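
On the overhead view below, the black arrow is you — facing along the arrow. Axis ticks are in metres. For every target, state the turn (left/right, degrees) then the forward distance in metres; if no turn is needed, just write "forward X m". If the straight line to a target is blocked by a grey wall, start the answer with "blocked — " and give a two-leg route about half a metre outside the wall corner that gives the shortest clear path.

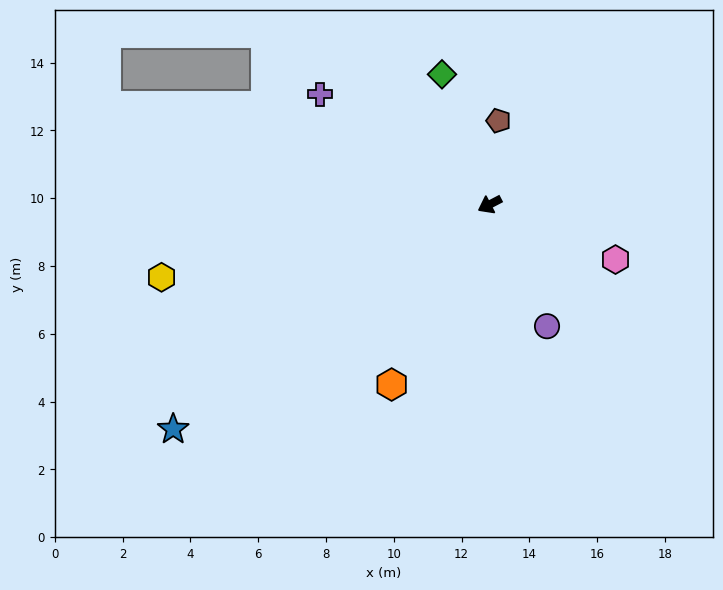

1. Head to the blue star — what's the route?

turn left 8°, forward 11.4 m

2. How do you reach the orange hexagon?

turn left 34°, forward 6.0 m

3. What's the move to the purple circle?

turn left 88°, forward 4.0 m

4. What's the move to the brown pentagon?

turn right 124°, forward 2.5 m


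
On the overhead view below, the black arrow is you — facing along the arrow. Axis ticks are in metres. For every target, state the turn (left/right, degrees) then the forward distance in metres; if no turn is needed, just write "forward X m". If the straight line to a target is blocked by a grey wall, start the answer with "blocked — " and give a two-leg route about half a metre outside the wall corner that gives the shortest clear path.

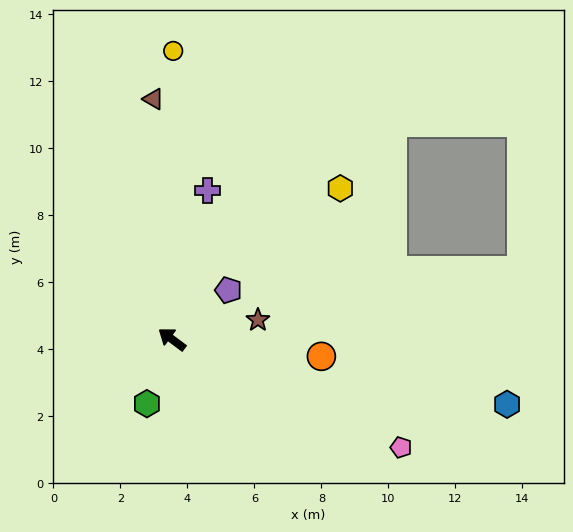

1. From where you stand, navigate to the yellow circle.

turn right 54°, forward 8.6 m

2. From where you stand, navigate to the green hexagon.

turn left 105°, forward 2.1 m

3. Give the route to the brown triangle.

turn right 49°, forward 7.2 m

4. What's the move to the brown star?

turn right 131°, forward 2.6 m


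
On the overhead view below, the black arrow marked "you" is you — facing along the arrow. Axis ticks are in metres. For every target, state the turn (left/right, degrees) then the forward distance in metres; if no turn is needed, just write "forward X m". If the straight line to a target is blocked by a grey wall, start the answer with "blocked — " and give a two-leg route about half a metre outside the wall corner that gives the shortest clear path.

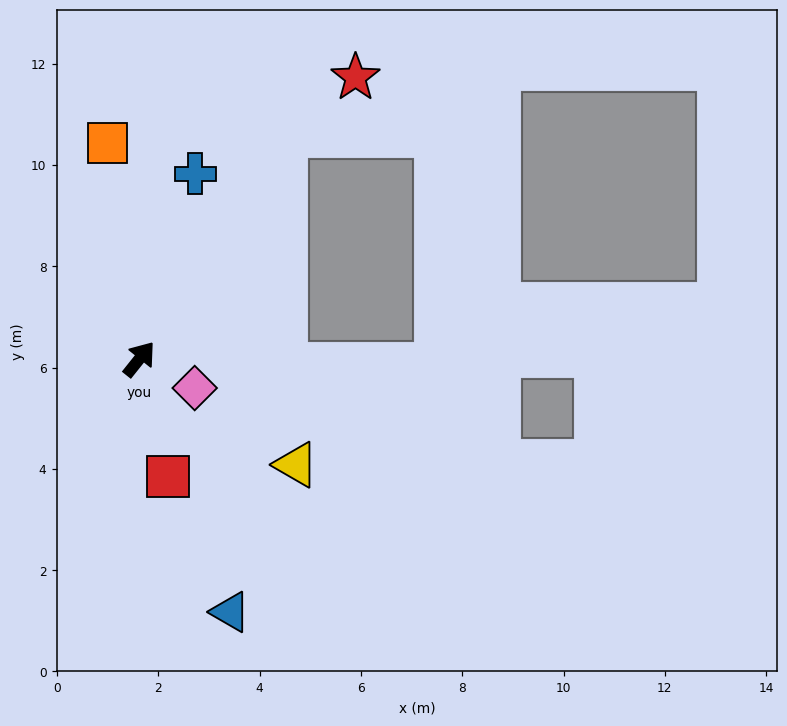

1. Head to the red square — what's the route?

turn right 128°, forward 2.4 m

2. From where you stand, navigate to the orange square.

turn left 47°, forward 4.3 m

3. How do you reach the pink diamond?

turn right 79°, forward 1.2 m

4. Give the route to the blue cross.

turn left 22°, forward 3.8 m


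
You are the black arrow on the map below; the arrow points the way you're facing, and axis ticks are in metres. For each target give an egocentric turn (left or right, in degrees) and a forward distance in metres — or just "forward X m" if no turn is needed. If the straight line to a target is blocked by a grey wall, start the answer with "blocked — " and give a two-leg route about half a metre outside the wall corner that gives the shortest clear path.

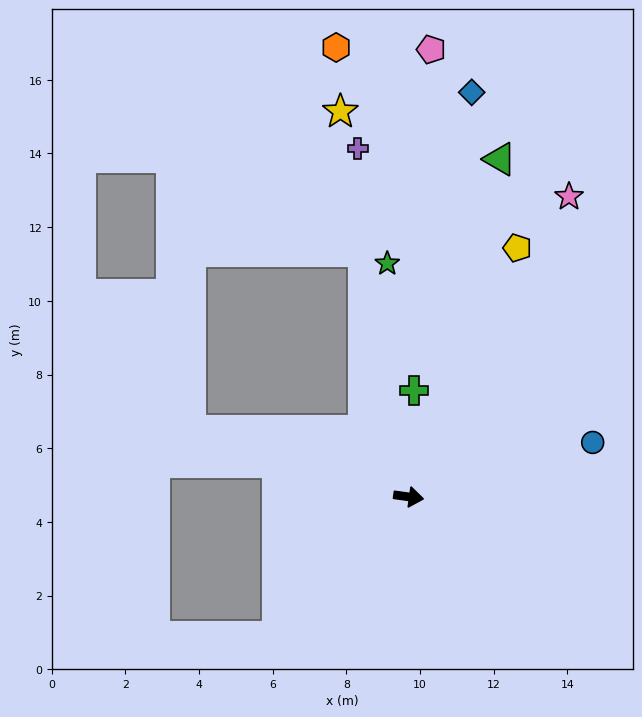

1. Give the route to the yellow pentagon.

turn left 74°, forward 7.4 m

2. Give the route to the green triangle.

turn left 83°, forward 9.5 m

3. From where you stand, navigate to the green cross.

turn left 95°, forward 2.9 m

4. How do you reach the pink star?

turn left 70°, forward 9.2 m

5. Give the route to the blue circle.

turn left 24°, forward 5.2 m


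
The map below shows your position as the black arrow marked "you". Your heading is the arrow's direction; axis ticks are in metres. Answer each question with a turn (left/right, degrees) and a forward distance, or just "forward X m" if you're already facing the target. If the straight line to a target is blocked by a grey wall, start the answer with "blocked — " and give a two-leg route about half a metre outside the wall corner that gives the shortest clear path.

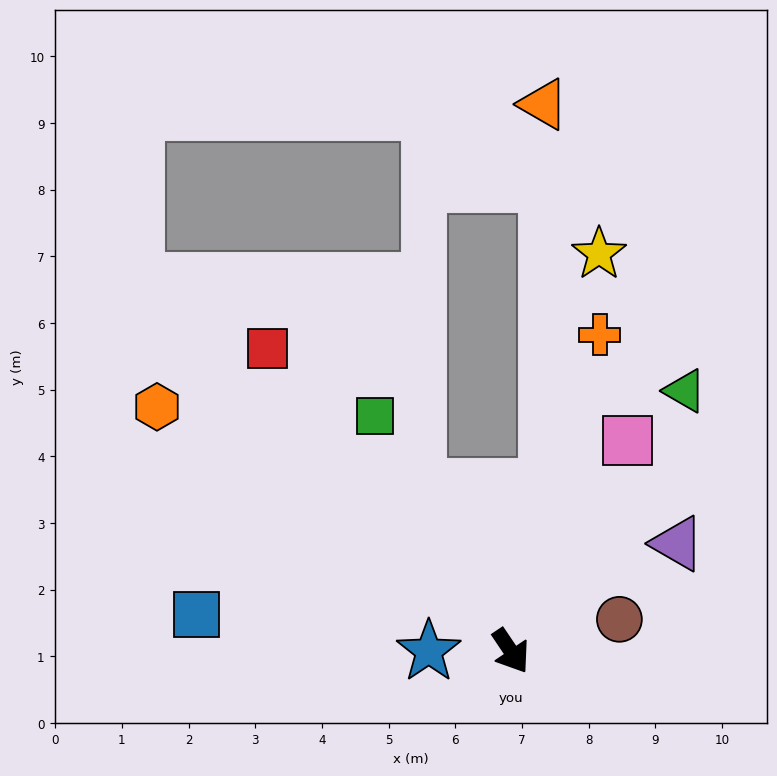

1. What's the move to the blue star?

turn right 124°, forward 1.2 m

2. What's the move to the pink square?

turn left 117°, forward 3.6 m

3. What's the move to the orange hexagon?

turn right 159°, forward 6.5 m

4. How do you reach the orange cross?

turn left 130°, forward 4.9 m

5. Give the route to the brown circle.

turn left 72°, forward 1.7 m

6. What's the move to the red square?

turn right 175°, forward 5.8 m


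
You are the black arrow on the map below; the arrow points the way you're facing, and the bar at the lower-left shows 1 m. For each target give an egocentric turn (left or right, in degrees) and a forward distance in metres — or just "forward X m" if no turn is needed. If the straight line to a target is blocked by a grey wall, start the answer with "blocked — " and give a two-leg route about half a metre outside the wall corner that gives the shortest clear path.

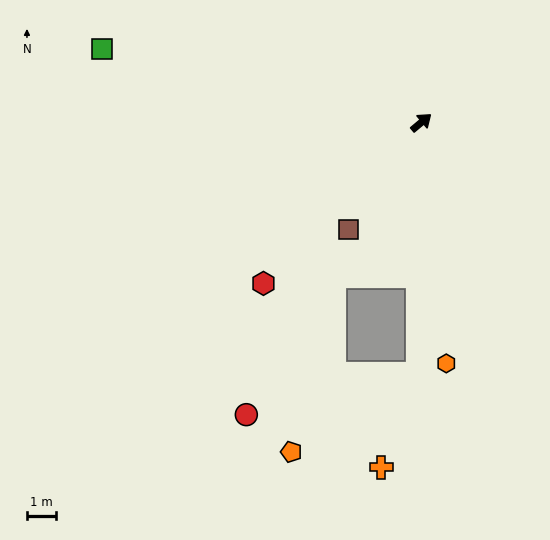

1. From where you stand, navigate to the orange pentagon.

blocked — turn right 131°, forward 8.6 m, then turn right 57°, forward 5.1 m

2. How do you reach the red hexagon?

turn right 174°, forward 7.7 m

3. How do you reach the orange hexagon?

turn right 124°, forward 8.3 m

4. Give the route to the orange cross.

blocked — turn right 131°, forward 8.6 m, then turn right 20°, forward 3.4 m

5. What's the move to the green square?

turn left 127°, forward 11.2 m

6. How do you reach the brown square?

turn right 164°, forward 4.4 m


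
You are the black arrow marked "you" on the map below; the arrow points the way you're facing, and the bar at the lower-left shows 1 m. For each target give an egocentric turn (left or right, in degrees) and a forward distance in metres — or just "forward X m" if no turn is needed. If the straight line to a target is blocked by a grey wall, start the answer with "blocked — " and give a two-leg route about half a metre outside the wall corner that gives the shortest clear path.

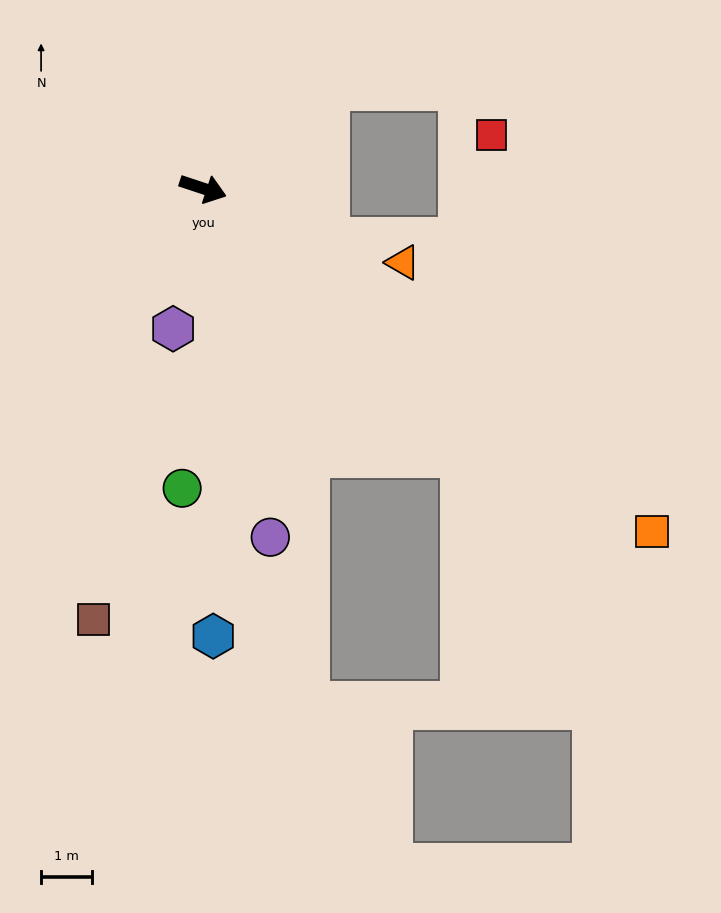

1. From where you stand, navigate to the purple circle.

turn right 61°, forward 6.9 m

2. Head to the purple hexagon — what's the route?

turn right 84°, forward 2.8 m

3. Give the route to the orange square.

turn right 19°, forward 11.0 m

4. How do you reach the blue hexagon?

turn right 70°, forward 8.7 m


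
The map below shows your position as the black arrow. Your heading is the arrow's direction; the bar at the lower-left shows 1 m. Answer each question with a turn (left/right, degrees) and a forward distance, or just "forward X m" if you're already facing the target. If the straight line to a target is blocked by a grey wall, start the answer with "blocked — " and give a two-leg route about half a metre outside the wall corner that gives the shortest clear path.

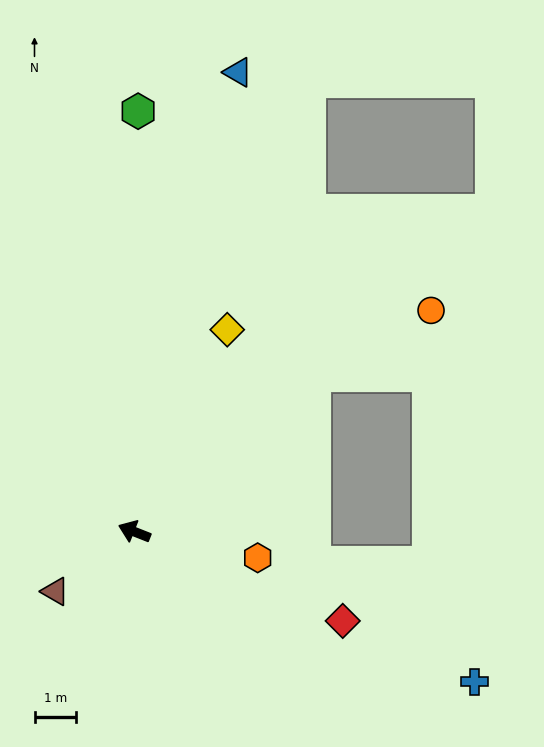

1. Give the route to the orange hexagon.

turn right 170°, forward 3.0 m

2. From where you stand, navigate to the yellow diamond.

turn right 93°, forward 5.4 m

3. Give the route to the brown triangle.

turn left 59°, forward 2.4 m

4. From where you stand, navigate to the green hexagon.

turn right 69°, forward 10.1 m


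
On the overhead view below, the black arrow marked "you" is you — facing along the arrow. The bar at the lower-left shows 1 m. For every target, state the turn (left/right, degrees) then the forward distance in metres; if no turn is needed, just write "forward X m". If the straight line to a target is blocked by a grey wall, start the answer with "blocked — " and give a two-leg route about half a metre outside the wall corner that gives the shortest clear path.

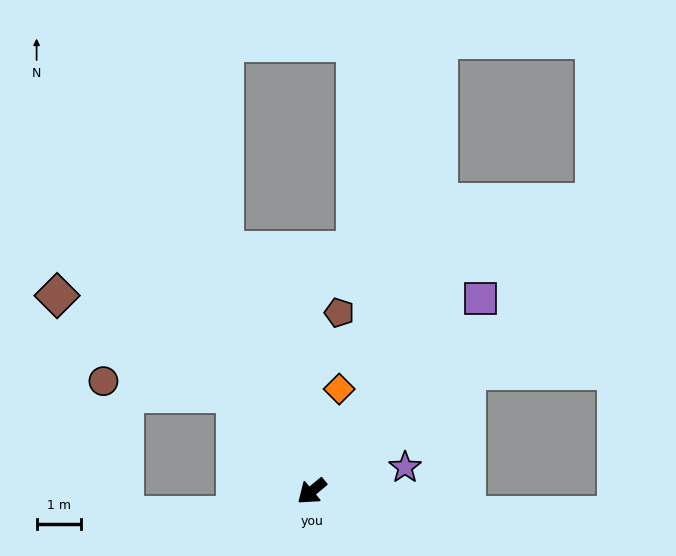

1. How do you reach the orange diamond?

turn right 145°, forward 2.4 m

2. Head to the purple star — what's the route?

turn left 155°, forward 2.2 m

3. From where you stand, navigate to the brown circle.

blocked — turn right 91°, forward 2.8 m, then turn left 46°, forward 3.0 m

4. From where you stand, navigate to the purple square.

turn right 171°, forward 5.8 m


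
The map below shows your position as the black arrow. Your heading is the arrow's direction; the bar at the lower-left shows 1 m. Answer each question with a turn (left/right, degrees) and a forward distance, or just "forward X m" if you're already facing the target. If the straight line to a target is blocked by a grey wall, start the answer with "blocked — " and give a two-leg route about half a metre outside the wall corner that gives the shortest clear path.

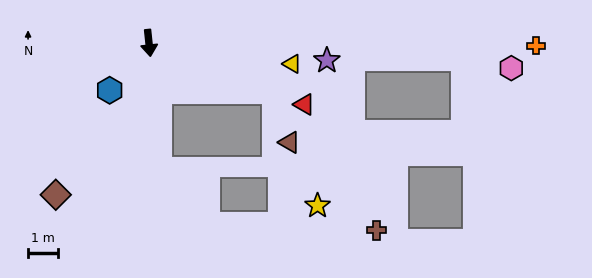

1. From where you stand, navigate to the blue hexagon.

turn right 46°, forward 2.0 m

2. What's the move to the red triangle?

turn left 62°, forward 5.5 m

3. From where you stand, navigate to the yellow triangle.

turn left 76°, forward 4.8 m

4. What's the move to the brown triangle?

blocked — turn left 63°, forward 4.4 m, then turn right 52°, forward 1.8 m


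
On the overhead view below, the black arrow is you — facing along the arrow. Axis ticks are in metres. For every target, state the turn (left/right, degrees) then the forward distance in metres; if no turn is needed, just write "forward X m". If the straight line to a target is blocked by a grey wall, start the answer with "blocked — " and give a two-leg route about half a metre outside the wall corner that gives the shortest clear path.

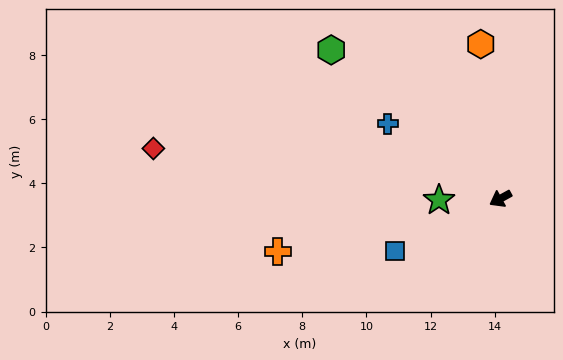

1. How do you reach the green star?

turn right 27°, forward 1.9 m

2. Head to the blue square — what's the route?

turn right 3°, forward 3.7 m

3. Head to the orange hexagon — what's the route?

turn right 112°, forward 4.9 m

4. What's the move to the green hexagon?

turn right 70°, forward 7.0 m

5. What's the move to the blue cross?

turn right 62°, forward 4.2 m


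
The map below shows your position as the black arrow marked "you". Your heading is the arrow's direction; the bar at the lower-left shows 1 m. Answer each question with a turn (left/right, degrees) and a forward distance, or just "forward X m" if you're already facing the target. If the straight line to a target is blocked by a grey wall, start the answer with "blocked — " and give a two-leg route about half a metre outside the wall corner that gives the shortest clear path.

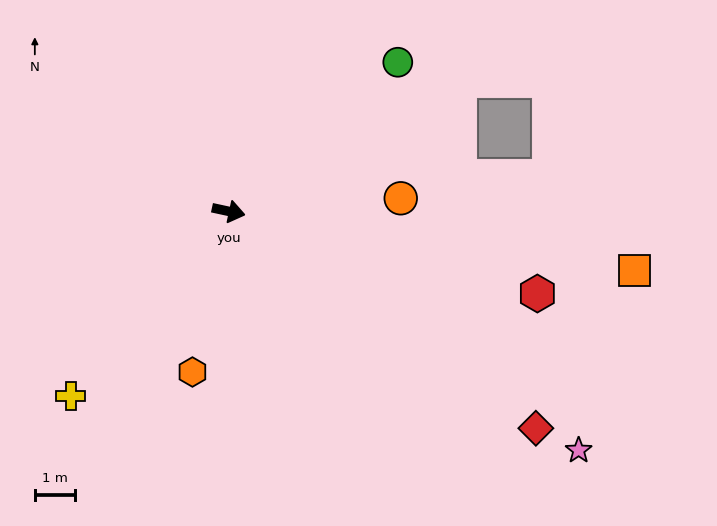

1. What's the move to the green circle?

turn left 54°, forward 5.6 m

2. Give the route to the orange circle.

turn left 17°, forward 4.3 m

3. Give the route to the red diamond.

turn right 23°, forward 9.3 m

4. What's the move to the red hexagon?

turn right 3°, forward 7.9 m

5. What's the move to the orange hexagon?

turn right 91°, forward 4.1 m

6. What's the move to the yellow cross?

turn right 118°, forward 6.0 m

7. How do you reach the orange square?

turn left 4°, forward 10.2 m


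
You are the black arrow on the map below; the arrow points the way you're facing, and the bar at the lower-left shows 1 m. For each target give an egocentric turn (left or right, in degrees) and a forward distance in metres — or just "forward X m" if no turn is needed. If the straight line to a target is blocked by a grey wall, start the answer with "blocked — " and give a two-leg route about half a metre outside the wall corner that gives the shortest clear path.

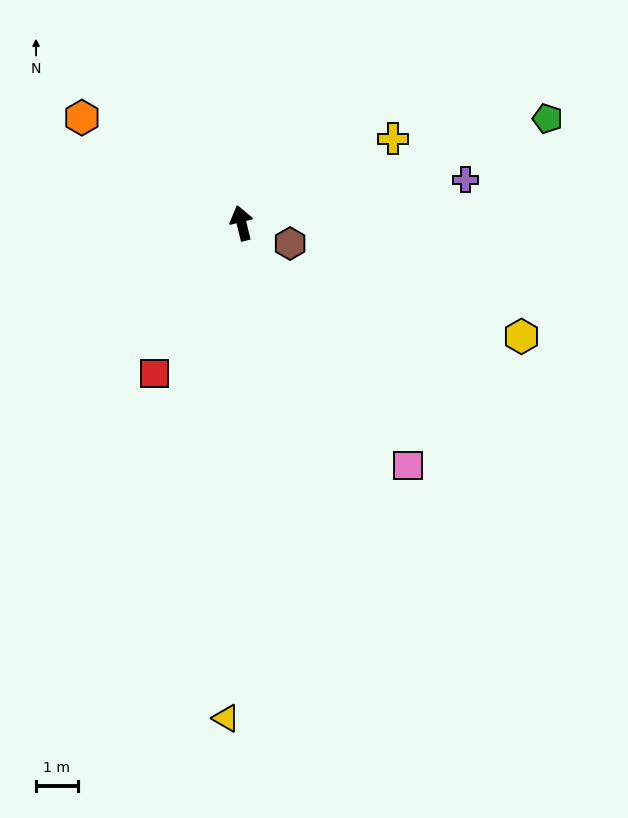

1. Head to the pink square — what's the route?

turn right 159°, forward 7.1 m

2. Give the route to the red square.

turn left 136°, forward 4.2 m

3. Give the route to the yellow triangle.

turn left 165°, forward 11.9 m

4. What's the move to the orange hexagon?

turn left 43°, forward 4.6 m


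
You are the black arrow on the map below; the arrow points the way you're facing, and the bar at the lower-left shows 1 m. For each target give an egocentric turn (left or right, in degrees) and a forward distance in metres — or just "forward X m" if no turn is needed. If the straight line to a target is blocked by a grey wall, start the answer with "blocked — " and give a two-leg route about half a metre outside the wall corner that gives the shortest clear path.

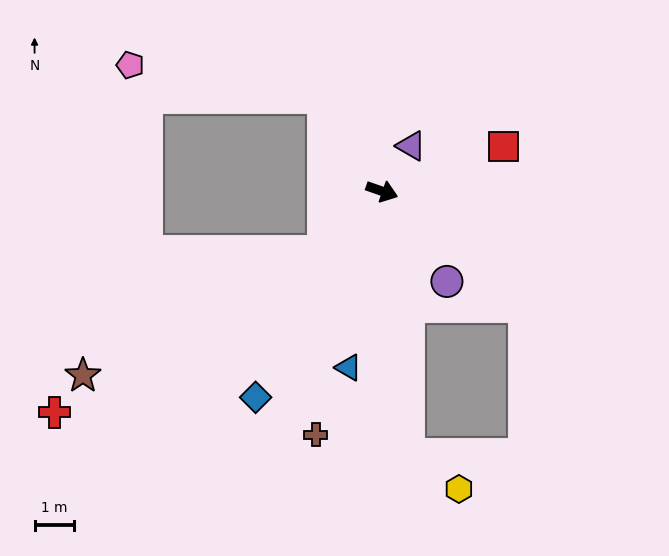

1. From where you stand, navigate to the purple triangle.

turn left 77°, forward 1.4 m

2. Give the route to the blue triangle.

turn right 82°, forward 4.5 m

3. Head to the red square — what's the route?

turn left 39°, forward 3.3 m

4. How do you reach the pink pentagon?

blocked — turn left 141°, forward 2.8 m, then turn left 49°, forward 5.0 m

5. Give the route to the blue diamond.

turn right 102°, forward 6.1 m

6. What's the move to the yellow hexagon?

blocked — turn right 65°, forward 6.7 m, then turn left 50°, forward 1.5 m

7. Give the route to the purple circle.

turn right 35°, forward 2.8 m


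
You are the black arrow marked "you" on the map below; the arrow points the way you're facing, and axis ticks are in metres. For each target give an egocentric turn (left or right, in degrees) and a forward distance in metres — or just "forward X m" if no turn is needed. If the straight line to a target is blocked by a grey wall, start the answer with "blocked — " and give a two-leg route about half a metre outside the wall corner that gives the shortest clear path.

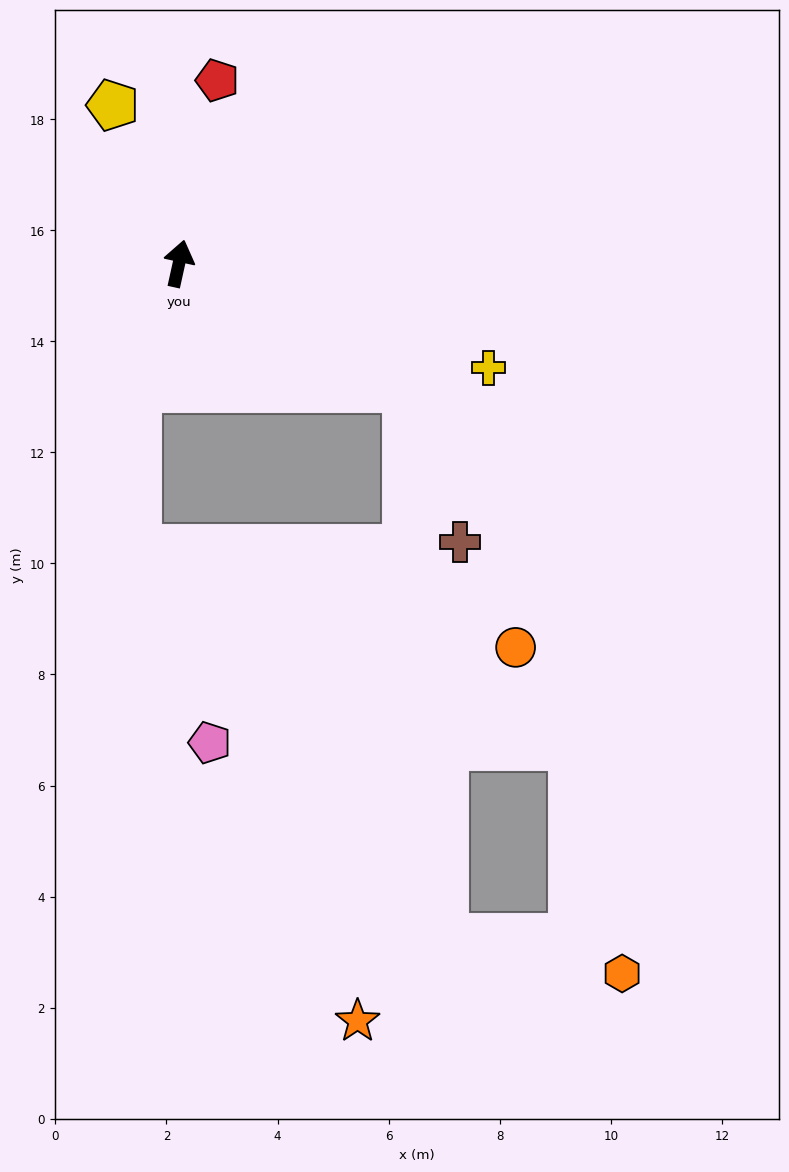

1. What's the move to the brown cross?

blocked — turn right 106°, forward 4.7 m, then turn right 42°, forward 2.9 m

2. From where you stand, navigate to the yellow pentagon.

turn left 35°, forward 3.1 m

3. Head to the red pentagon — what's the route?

forward 3.4 m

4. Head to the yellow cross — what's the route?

turn right 96°, forward 5.9 m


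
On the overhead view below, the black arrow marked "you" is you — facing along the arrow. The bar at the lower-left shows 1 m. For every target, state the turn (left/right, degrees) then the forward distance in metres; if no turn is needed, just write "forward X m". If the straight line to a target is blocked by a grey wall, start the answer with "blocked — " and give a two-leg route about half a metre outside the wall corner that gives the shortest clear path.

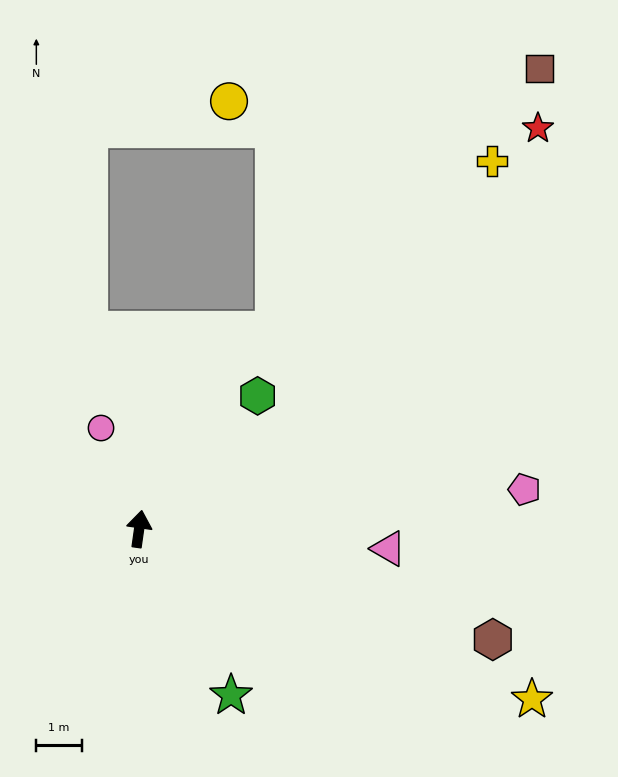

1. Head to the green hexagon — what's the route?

turn right 34°, forward 3.9 m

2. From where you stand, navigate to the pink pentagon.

turn right 76°, forward 8.5 m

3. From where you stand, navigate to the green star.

turn right 143°, forward 4.2 m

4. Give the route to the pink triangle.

turn right 86°, forward 5.5 m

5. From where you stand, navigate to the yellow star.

turn right 105°, forward 9.4 m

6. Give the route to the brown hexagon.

turn right 99°, forward 8.1 m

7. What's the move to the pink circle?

turn left 29°, forward 2.4 m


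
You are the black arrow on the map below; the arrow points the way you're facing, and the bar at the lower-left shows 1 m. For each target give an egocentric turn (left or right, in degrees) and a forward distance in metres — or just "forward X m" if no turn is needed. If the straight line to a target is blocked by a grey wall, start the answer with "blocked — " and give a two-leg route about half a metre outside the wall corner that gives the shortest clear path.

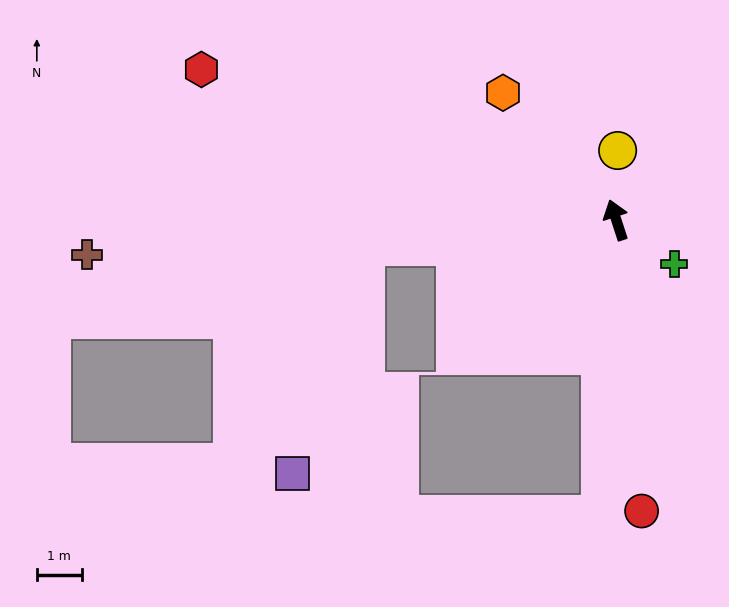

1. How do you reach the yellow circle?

turn right 19°, forward 1.5 m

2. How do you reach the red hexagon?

turn left 52°, forward 9.9 m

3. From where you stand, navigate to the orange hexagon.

turn left 24°, forward 3.8 m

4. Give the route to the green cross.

turn right 145°, forward 1.6 m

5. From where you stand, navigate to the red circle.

turn left 167°, forward 6.5 m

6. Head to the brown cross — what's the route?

turn left 76°, forward 11.8 m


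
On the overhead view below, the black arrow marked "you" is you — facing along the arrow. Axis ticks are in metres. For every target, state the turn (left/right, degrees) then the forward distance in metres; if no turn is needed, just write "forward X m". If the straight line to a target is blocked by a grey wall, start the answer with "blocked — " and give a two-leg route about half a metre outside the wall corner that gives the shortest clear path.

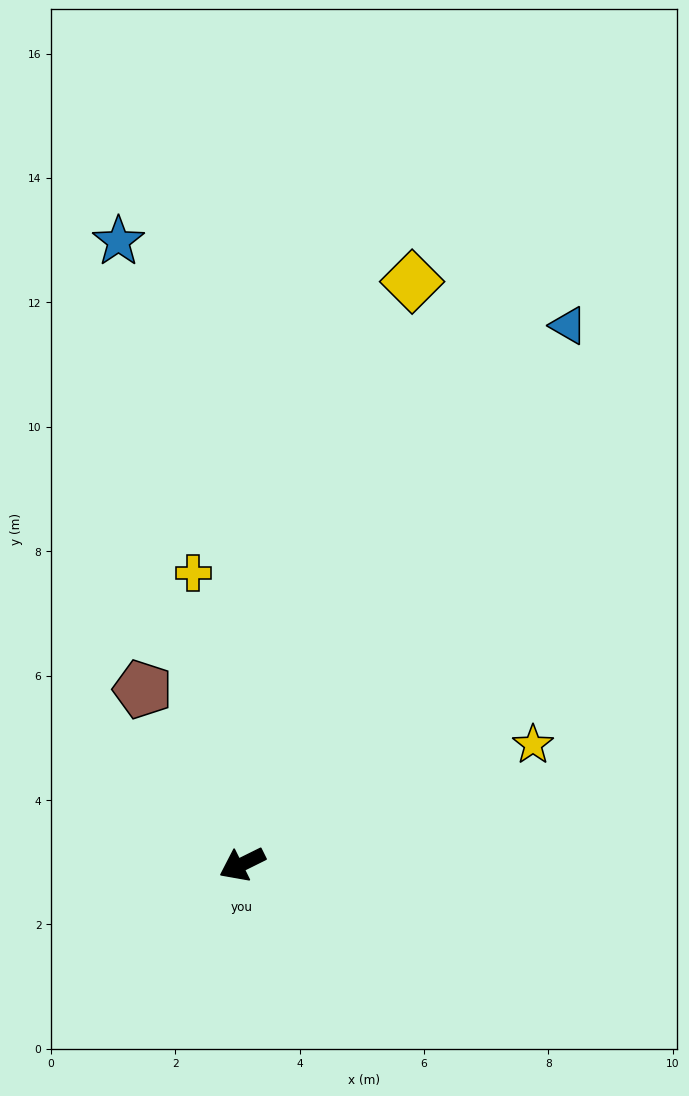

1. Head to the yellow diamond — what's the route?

turn right 133°, forward 9.8 m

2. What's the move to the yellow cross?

turn right 107°, forward 4.7 m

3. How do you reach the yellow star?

turn left 176°, forward 5.1 m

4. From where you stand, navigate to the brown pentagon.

turn right 87°, forward 3.2 m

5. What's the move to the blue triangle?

turn right 148°, forward 10.1 m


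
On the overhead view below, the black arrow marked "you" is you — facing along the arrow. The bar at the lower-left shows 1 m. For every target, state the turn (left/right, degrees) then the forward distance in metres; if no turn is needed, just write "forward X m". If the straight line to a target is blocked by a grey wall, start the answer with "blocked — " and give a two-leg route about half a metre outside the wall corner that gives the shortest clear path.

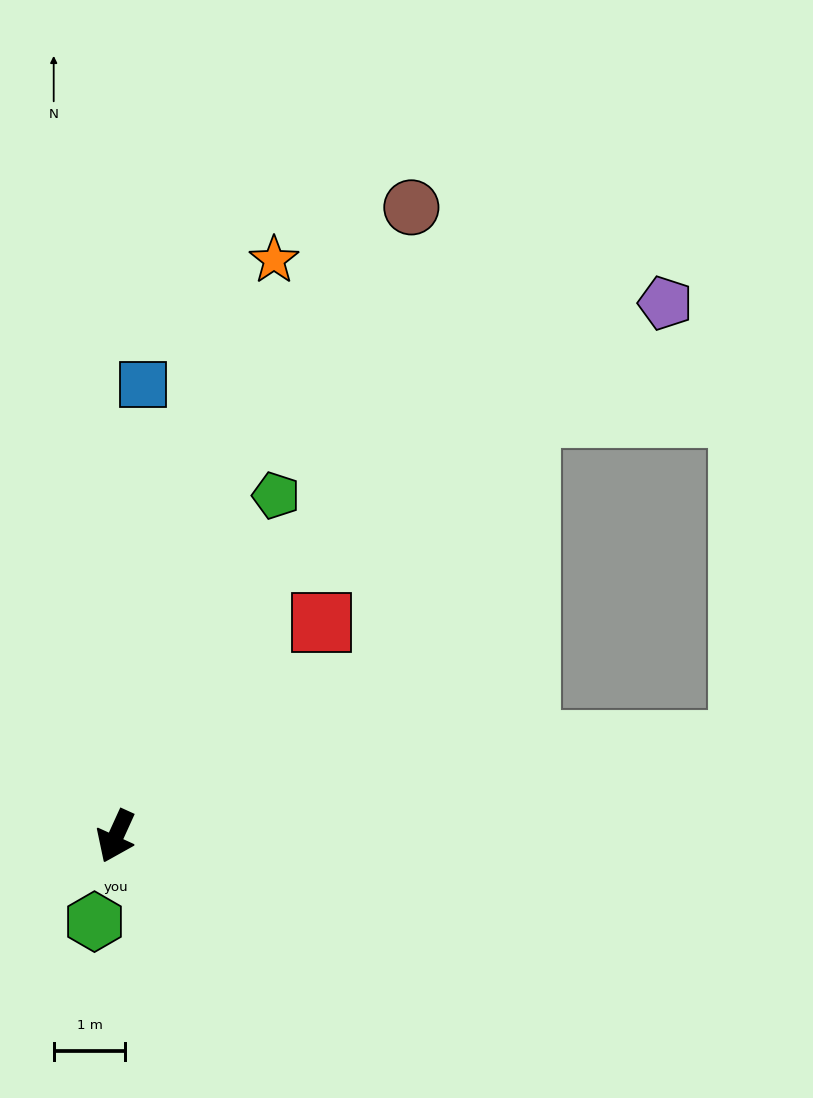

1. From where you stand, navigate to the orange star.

turn right 171°, forward 8.3 m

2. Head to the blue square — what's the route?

turn right 159°, forward 6.3 m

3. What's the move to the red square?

turn left 161°, forward 4.1 m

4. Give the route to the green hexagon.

turn left 10°, forward 1.2 m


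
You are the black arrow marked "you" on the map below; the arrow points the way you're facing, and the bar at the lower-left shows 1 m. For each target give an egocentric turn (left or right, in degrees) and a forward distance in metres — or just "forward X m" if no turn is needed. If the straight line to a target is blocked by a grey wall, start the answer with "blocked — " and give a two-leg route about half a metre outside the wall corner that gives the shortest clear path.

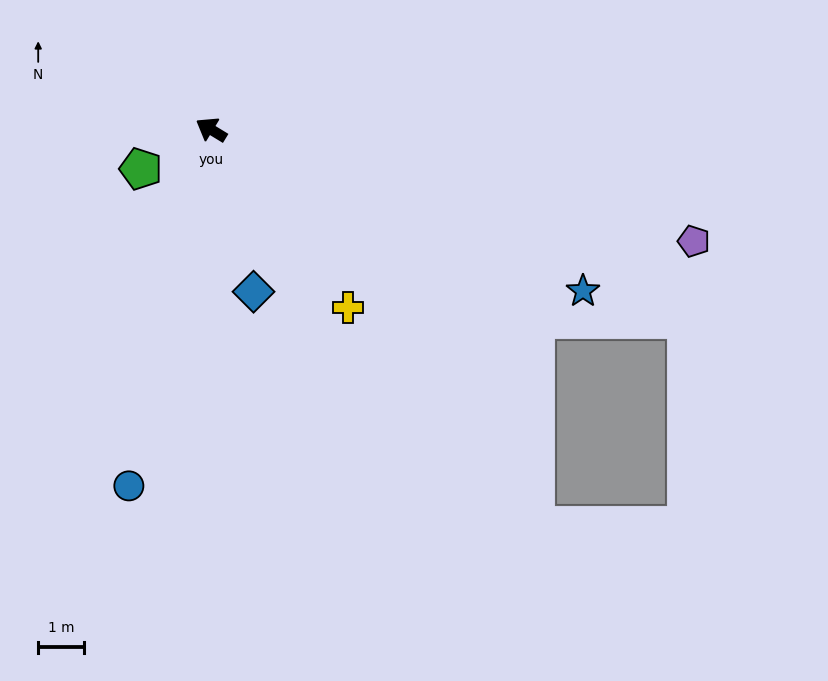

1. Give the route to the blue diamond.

turn left 136°, forward 3.7 m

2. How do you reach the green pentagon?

turn left 61°, forward 1.8 m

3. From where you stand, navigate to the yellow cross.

turn left 159°, forward 4.9 m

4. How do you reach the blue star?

turn right 172°, forward 8.9 m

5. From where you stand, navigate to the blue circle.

turn left 108°, forward 8.1 m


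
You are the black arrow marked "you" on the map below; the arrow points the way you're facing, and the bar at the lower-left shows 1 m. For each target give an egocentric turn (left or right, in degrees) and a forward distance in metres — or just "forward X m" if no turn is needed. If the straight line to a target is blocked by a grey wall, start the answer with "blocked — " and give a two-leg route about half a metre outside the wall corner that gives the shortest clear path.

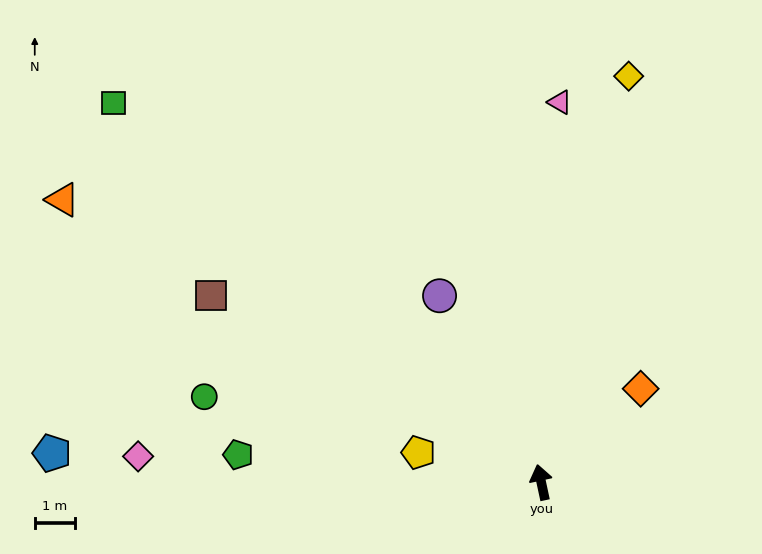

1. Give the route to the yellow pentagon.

turn left 64°, forward 3.1 m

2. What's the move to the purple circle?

turn left 16°, forward 5.2 m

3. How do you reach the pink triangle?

turn right 15°, forward 9.4 m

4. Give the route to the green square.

turn left 36°, forward 14.1 m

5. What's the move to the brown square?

turn left 48°, forward 9.4 m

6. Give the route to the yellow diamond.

turn right 24°, forward 10.2 m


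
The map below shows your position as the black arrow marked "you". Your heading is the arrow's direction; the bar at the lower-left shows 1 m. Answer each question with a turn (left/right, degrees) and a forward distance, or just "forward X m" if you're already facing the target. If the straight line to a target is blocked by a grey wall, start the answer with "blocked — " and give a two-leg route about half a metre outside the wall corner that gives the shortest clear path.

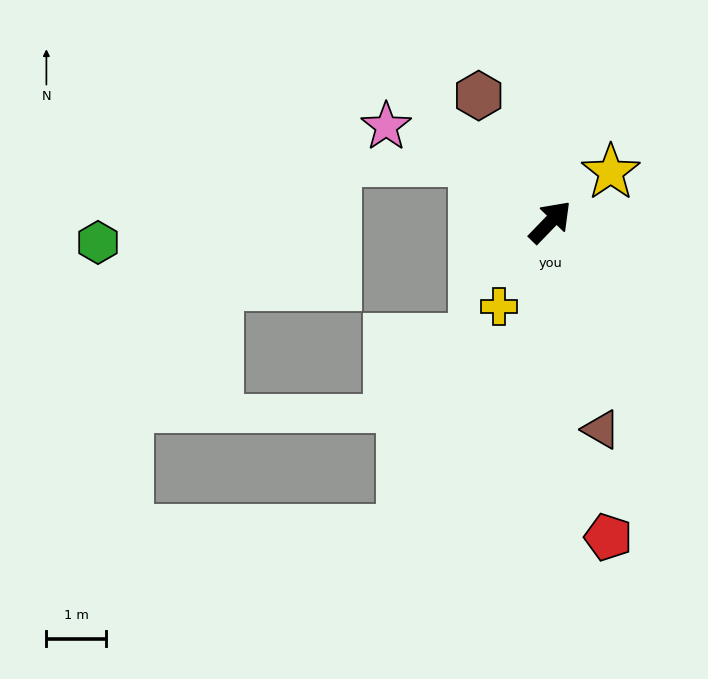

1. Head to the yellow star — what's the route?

turn right 7°, forward 1.3 m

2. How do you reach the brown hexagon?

turn left 74°, forward 2.4 m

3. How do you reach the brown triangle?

turn right 122°, forward 3.6 m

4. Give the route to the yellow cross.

turn right 167°, forward 1.6 m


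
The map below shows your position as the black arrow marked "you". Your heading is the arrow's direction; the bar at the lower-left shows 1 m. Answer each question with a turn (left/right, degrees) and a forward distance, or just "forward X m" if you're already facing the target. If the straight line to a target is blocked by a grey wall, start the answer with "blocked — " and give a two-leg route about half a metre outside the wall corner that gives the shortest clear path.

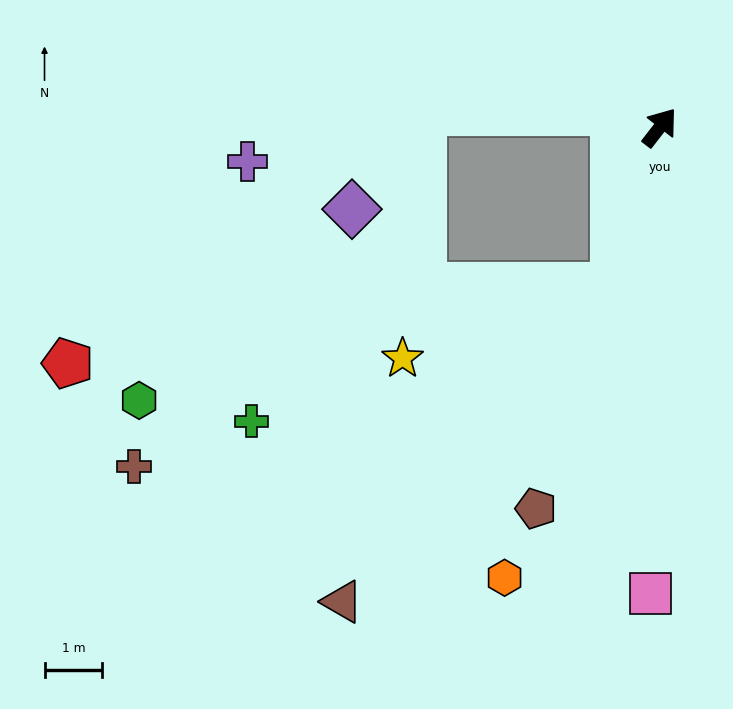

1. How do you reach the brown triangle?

blocked — turn right 158°, forward 2.9 m, then turn right 25°, forward 7.2 m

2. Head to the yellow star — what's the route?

blocked — turn right 158°, forward 2.9 m, then turn right 56°, forward 3.9 m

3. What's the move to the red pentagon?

blocked — turn right 158°, forward 2.9 m, then turn right 66°, forward 9.5 m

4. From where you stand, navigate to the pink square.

turn right 143°, forward 8.1 m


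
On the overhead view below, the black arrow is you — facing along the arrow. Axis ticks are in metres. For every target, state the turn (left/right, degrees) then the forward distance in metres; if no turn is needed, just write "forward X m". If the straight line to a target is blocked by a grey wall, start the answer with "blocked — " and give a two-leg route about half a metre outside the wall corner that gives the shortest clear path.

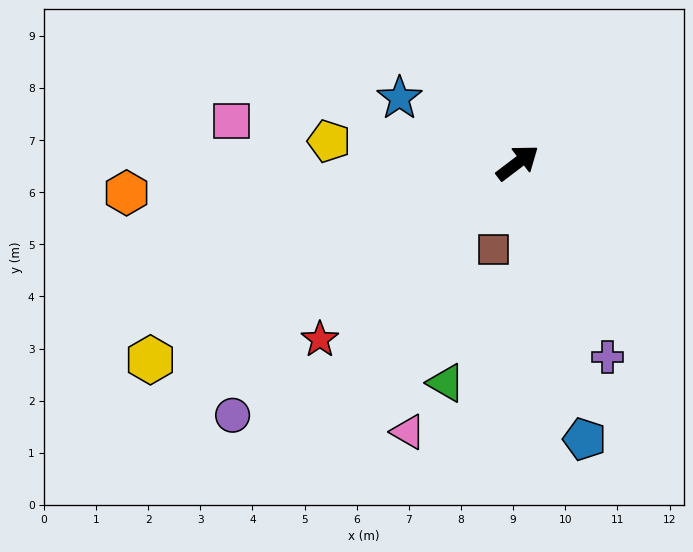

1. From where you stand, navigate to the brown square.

turn right 143°, forward 1.7 m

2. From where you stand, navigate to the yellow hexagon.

turn left 171°, forward 8.0 m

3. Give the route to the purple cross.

turn right 102°, forward 4.1 m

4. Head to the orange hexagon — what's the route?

turn left 147°, forward 7.5 m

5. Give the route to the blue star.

turn left 114°, forward 2.6 m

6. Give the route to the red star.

turn right 175°, forward 5.1 m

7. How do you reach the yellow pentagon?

turn left 136°, forward 3.6 m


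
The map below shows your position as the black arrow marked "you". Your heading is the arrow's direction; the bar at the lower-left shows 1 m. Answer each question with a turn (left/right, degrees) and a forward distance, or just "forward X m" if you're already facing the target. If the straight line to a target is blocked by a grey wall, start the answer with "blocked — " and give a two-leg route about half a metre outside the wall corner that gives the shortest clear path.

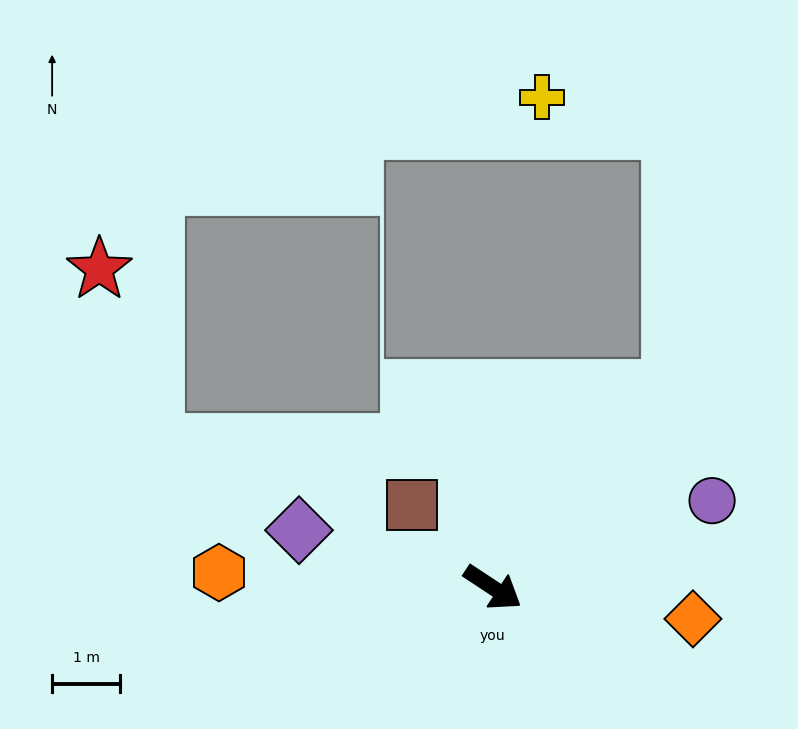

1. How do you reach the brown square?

turn left 168°, forward 1.7 m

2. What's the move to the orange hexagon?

turn right 150°, forward 4.0 m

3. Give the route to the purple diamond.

turn right 163°, forward 3.0 m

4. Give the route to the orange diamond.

turn left 25°, forward 3.0 m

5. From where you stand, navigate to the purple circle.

turn left 55°, forward 3.5 m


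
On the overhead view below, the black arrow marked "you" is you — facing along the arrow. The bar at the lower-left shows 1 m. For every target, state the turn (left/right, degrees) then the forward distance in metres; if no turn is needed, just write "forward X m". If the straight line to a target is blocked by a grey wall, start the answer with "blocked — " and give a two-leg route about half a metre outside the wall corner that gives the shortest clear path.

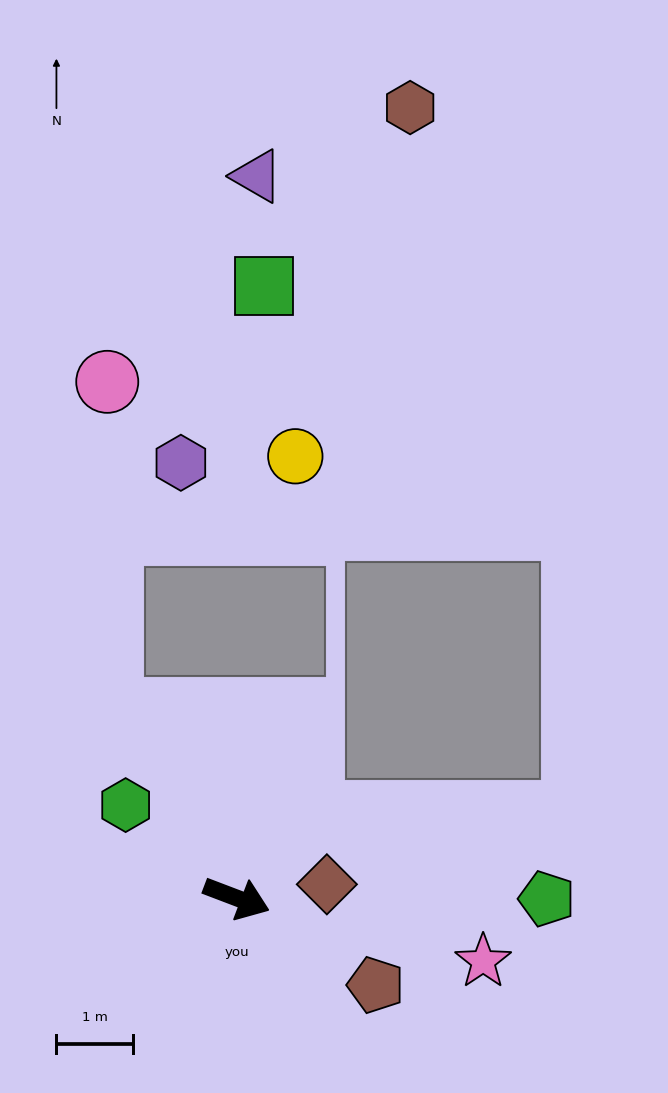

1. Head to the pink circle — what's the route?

blocked — turn left 145°, forward 3.0 m, then turn right 34°, forward 4.3 m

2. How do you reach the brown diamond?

turn left 29°, forward 1.2 m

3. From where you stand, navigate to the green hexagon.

turn left 161°, forward 1.9 m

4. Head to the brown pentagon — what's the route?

turn right 11°, forward 2.2 m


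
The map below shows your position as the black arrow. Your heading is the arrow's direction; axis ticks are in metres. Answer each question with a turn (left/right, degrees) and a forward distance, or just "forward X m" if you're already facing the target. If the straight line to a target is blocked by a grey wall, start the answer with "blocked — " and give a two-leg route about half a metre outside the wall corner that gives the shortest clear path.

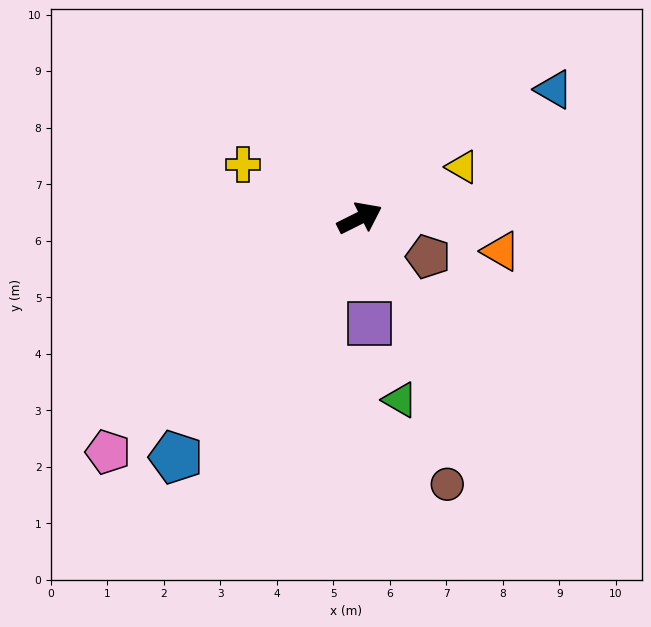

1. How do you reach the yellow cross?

turn left 129°, forward 2.3 m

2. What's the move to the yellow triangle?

forward 2.0 m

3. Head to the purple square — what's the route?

turn right 111°, forward 1.9 m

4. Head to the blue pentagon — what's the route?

turn right 154°, forward 5.3 m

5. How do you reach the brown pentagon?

turn right 56°, forward 1.4 m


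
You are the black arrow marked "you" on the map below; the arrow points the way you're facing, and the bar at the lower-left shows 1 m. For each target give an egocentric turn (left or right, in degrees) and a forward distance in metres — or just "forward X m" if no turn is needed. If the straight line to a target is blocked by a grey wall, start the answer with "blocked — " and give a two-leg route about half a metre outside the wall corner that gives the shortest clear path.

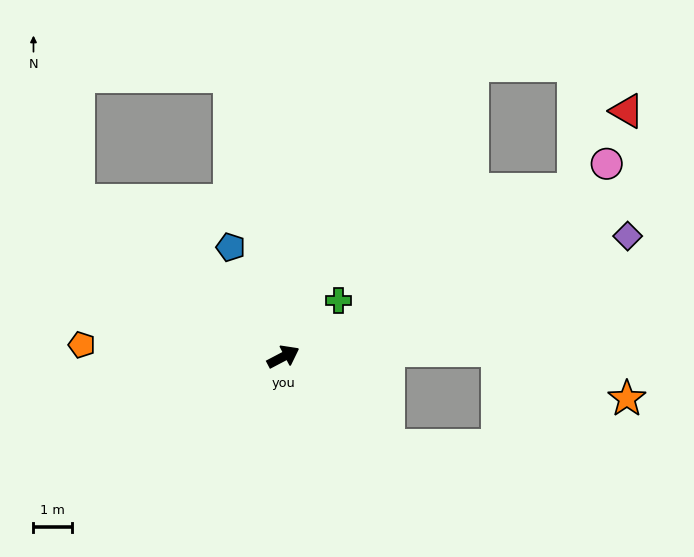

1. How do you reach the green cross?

turn left 18°, forward 2.0 m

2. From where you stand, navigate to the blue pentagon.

turn left 88°, forward 3.1 m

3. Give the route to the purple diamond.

turn right 8°, forward 9.4 m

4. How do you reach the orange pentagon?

turn left 149°, forward 5.2 m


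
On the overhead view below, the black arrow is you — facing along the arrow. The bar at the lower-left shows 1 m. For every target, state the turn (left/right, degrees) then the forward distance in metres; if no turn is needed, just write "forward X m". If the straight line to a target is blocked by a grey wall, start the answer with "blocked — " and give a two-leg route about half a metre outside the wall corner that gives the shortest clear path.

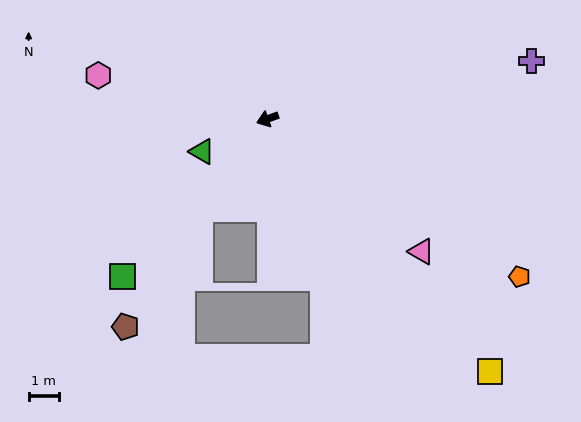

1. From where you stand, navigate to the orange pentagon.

turn left 128°, forward 9.8 m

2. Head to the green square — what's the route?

turn left 28°, forward 7.0 m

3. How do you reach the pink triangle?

turn left 120°, forward 6.7 m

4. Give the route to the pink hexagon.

turn right 34°, forward 5.7 m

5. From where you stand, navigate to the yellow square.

turn left 112°, forward 11.1 m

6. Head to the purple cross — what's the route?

turn left 173°, forward 8.9 m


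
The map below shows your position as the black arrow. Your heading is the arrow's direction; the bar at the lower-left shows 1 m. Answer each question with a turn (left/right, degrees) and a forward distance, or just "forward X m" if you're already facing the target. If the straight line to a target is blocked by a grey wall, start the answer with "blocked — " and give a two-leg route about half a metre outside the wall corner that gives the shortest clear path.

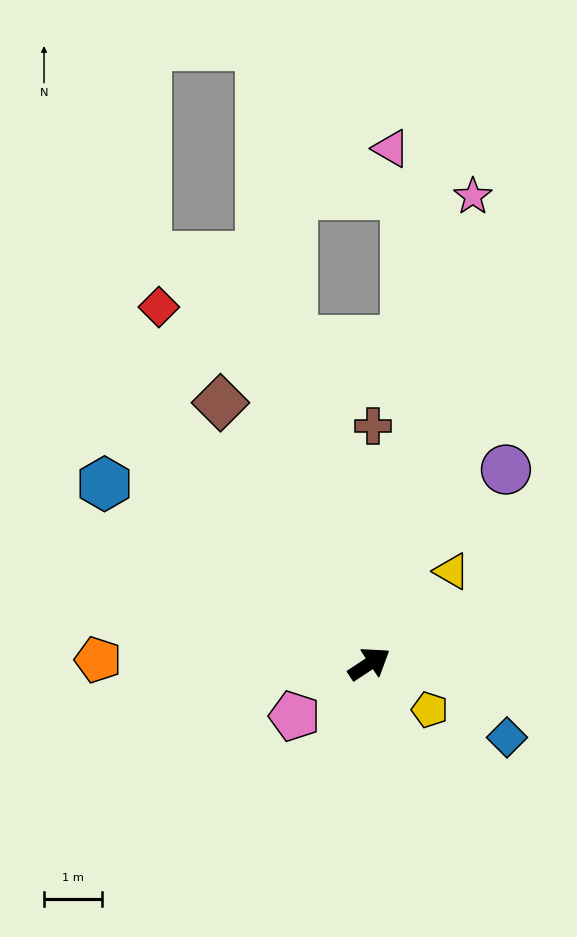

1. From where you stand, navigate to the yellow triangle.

turn left 15°, forward 2.1 m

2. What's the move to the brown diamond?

turn left 86°, forward 5.2 m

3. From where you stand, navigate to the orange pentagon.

turn left 146°, forward 4.7 m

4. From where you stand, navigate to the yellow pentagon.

turn right 71°, forward 1.3 m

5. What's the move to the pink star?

turn left 44°, forward 8.2 m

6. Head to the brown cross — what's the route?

turn left 56°, forward 4.1 m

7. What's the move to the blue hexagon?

turn left 112°, forward 5.5 m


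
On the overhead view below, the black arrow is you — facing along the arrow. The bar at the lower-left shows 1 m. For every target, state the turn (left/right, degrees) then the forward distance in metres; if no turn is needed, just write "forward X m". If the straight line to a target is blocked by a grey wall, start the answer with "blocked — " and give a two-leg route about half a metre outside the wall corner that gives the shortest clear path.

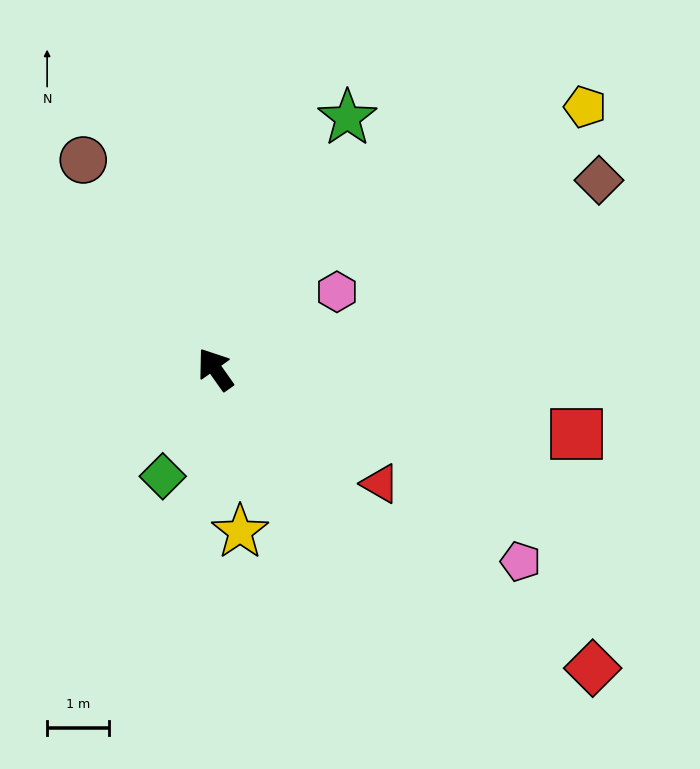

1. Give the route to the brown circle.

turn right 3°, forward 4.0 m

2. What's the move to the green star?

turn right 63°, forward 4.6 m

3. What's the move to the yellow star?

turn left 153°, forward 2.7 m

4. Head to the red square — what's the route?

turn right 135°, forward 5.9 m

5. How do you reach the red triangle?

turn right 160°, forward 3.3 m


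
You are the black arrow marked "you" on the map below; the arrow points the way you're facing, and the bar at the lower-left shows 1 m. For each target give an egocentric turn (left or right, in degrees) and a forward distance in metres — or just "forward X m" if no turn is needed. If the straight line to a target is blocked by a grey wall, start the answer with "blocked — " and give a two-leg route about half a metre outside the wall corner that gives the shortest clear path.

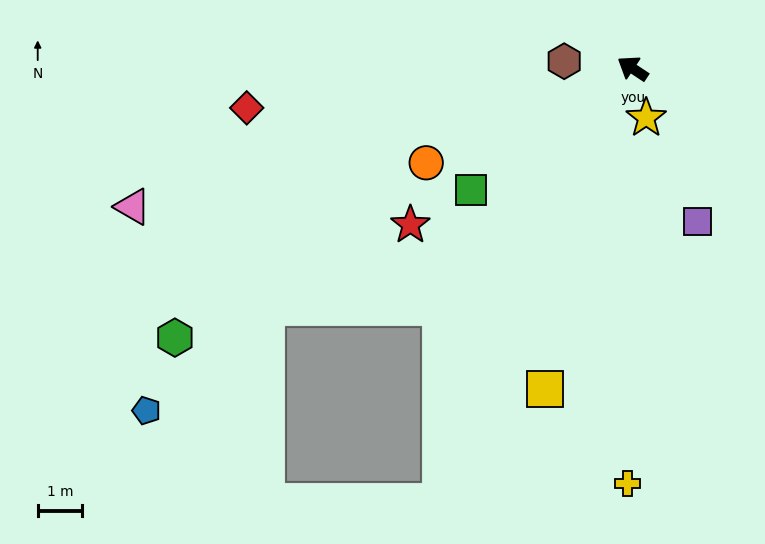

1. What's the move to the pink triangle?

turn left 49°, forward 11.7 m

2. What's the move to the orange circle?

turn left 58°, forward 5.1 m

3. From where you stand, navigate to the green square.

turn left 70°, forward 4.5 m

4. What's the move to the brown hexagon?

turn left 27°, forward 1.5 m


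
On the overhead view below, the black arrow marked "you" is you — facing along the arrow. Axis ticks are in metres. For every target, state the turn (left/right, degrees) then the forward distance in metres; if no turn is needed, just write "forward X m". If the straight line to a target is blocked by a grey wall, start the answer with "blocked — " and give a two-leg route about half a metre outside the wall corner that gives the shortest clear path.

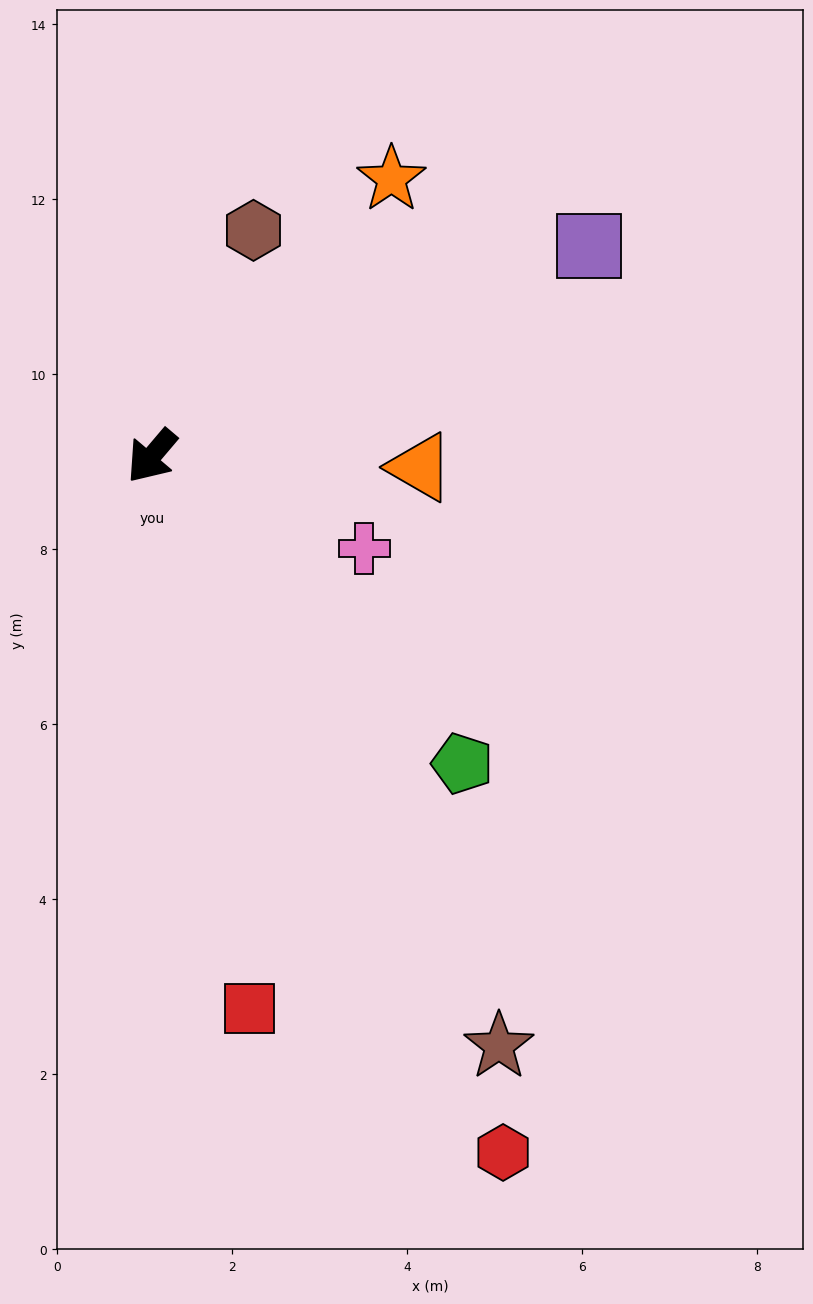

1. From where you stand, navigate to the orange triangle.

turn left 128°, forward 3.1 m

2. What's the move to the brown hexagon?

turn right 164°, forward 2.8 m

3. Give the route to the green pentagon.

turn left 86°, forward 5.0 m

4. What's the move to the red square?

turn left 50°, forward 6.4 m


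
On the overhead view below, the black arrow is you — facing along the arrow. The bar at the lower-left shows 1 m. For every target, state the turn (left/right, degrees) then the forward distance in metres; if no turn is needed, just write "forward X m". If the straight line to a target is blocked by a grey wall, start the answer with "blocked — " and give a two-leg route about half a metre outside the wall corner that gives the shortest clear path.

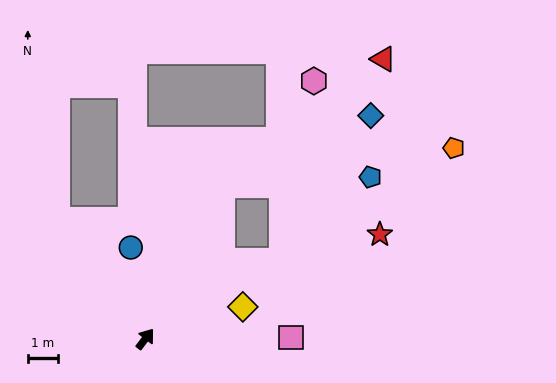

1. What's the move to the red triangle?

blocked — turn left 11°, forward 5.7 m, then turn right 26°, forward 6.7 m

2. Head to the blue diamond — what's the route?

blocked — turn right 23°, forward 5.2 m, then turn left 29°, forward 5.6 m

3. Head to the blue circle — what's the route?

turn left 46°, forward 3.1 m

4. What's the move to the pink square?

turn right 52°, forward 4.8 m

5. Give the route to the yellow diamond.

turn right 35°, forward 3.4 m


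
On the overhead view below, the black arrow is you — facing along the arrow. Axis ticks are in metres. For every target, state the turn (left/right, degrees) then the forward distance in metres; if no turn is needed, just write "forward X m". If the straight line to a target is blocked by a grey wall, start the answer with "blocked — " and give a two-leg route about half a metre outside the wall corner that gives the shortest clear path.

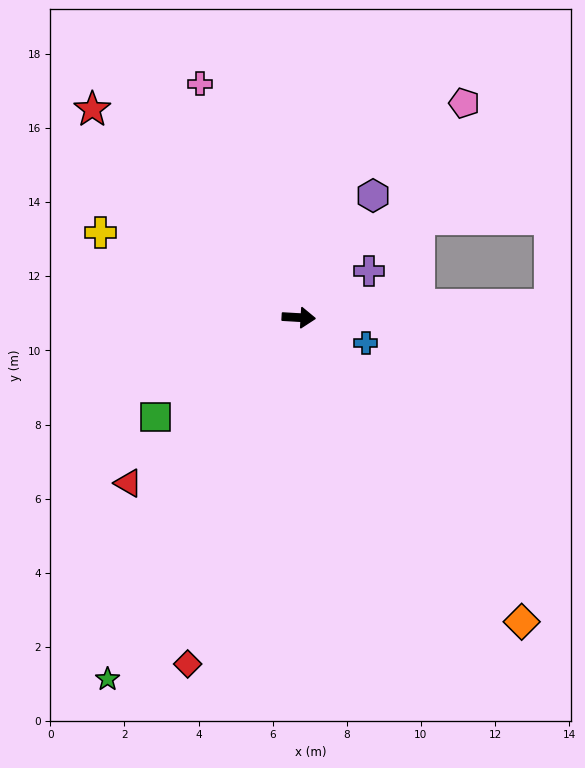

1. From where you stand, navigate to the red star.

turn left 138°, forward 7.9 m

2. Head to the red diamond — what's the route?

turn right 104°, forward 9.8 m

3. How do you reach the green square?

turn right 142°, forward 4.7 m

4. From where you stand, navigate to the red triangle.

turn right 133°, forward 6.4 m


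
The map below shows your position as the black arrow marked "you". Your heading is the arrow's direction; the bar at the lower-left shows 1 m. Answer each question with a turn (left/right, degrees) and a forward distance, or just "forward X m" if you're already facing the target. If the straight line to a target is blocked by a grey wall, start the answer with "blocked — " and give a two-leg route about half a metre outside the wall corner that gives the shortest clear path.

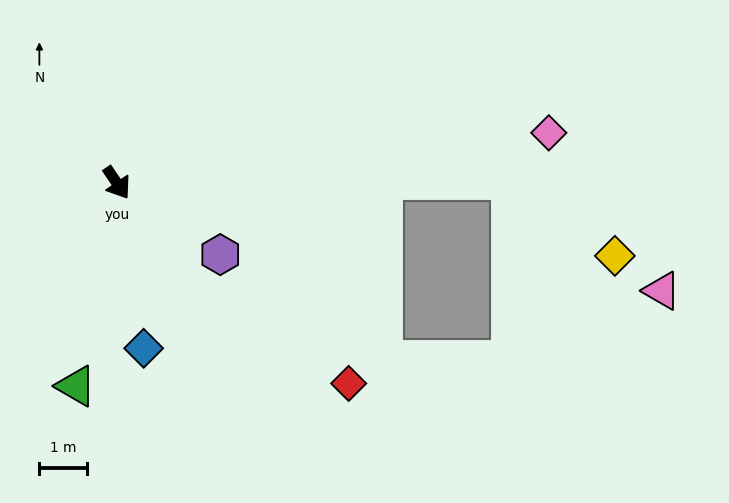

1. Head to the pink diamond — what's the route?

turn left 62°, forward 9.2 m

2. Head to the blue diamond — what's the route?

turn right 25°, forward 3.5 m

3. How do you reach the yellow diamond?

blocked — turn left 56°, forward 8.3 m, then turn right 37°, forward 2.7 m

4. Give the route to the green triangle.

turn right 46°, forward 4.4 m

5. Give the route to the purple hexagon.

turn left 21°, forward 2.7 m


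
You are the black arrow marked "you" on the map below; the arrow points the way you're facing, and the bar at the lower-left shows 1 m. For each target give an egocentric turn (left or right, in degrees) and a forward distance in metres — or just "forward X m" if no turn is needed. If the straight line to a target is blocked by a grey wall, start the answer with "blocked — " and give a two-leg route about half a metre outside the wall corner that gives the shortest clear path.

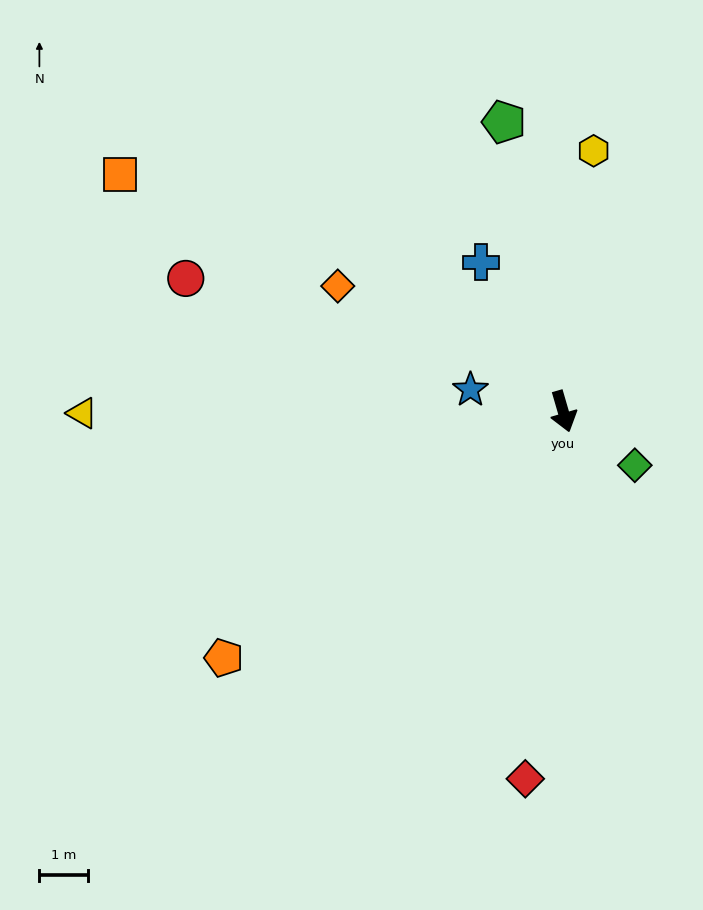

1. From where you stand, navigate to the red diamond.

turn right 22°, forward 7.7 m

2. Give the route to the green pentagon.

turn left 175°, forward 6.1 m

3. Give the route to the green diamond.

turn left 37°, forward 1.9 m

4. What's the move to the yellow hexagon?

turn left 157°, forward 5.4 m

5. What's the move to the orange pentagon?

turn right 70°, forward 8.7 m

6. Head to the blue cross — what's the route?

turn right 167°, forward 3.5 m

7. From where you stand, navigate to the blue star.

turn right 119°, forward 2.0 m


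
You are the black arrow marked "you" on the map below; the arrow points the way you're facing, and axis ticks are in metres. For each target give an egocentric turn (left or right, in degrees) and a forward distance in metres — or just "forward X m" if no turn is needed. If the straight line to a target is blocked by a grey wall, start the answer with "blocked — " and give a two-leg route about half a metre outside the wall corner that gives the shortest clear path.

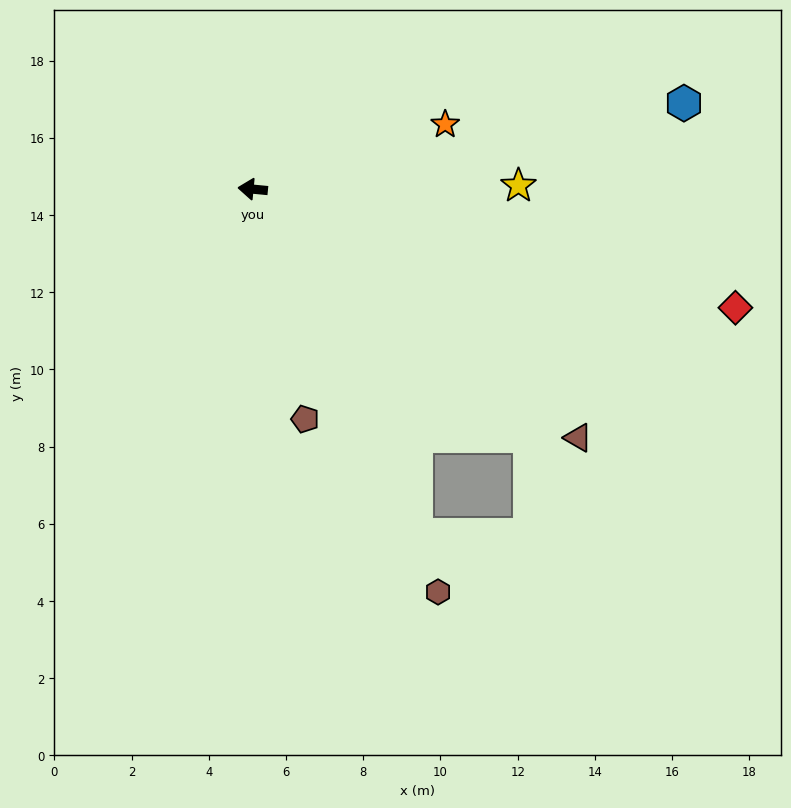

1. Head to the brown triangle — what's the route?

turn left 148°, forward 10.6 m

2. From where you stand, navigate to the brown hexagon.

turn left 120°, forward 11.5 m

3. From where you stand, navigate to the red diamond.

turn left 172°, forward 12.9 m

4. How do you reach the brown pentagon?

turn left 108°, forward 6.1 m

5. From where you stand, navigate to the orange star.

turn right 156°, forward 5.3 m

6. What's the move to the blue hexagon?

turn right 163°, forward 11.4 m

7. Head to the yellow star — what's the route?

turn right 174°, forward 6.9 m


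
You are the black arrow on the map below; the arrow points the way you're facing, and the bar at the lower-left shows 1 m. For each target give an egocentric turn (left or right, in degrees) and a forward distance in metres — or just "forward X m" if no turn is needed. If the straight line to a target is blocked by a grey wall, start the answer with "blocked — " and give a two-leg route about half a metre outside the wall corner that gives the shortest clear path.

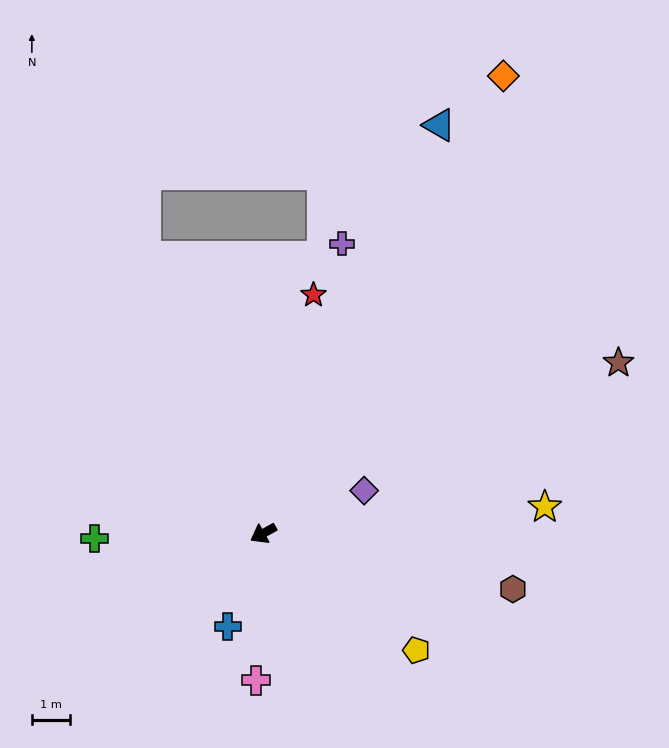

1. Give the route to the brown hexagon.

turn left 138°, forward 6.7 m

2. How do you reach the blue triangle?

turn right 142°, forward 11.7 m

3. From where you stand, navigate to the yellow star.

turn left 156°, forward 7.5 m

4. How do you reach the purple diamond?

turn left 174°, forward 2.9 m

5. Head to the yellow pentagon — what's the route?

turn left 114°, forward 5.1 m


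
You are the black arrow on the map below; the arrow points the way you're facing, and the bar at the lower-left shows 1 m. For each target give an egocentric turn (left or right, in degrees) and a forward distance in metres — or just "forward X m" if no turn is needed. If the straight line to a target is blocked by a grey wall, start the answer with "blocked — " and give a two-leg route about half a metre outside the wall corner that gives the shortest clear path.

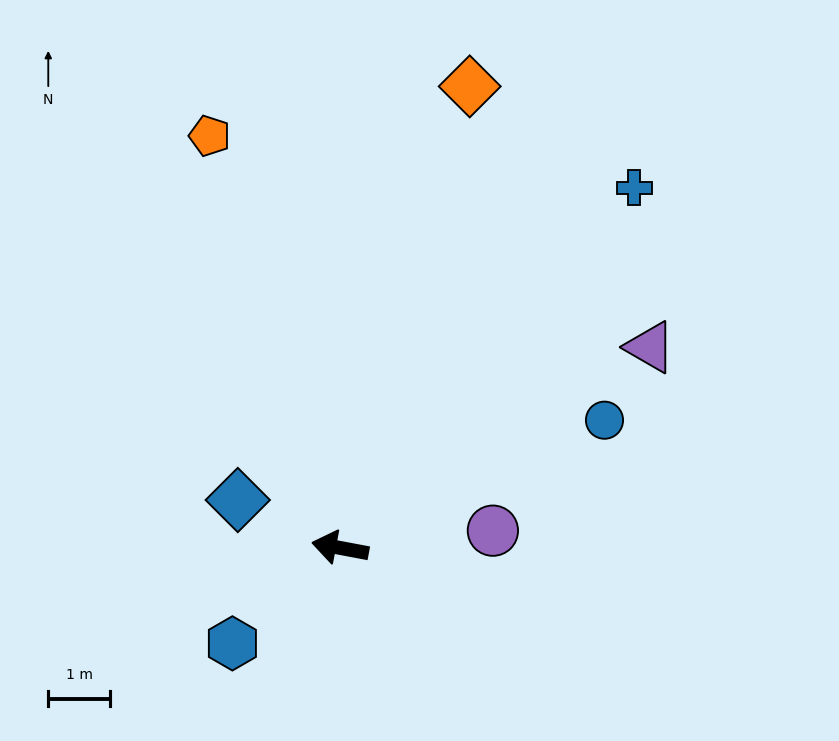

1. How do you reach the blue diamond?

turn right 14°, forward 1.8 m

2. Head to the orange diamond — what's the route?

turn right 95°, forward 7.7 m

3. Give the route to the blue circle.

turn right 144°, forward 4.7 m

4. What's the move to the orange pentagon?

turn right 62°, forward 7.0 m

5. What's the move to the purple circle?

turn right 163°, forward 2.5 m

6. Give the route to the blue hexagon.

turn left 52°, forward 2.3 m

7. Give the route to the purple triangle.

turn right 136°, forward 6.0 m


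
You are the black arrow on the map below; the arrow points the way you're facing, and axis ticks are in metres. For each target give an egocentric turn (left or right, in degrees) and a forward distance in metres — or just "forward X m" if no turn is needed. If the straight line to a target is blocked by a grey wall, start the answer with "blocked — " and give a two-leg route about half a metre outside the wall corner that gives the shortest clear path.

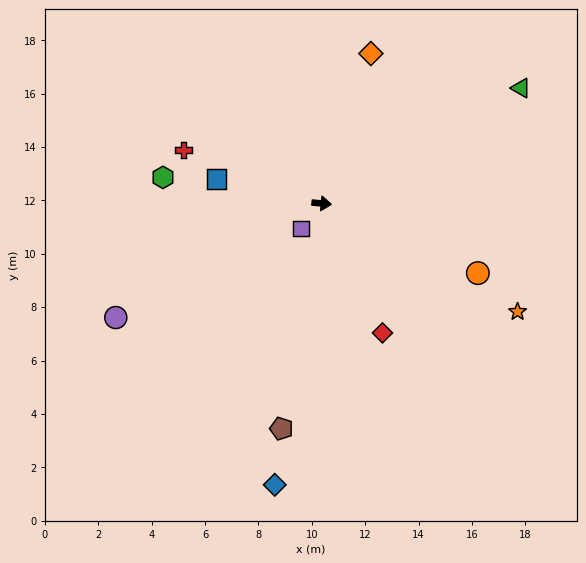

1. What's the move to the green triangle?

turn left 36°, forward 8.6 m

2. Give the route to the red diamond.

turn right 59°, forward 5.4 m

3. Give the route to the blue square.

turn left 172°, forward 4.1 m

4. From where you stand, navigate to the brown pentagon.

turn right 95°, forward 8.6 m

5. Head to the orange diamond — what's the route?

turn left 77°, forward 5.9 m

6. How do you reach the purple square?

turn right 124°, forward 1.2 m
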